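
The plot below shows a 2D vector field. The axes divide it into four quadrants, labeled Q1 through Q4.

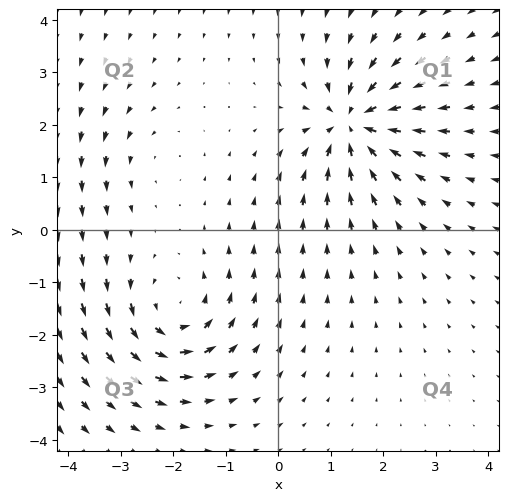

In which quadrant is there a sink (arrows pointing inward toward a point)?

Q1

The sink sits at approximately (1.4, 2.0), which lies in quadrant Q1. The divergence there is about -7, negative as expected for a sink.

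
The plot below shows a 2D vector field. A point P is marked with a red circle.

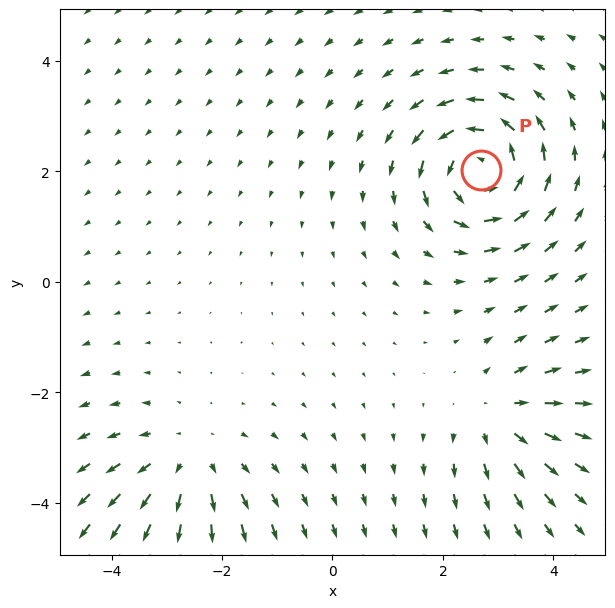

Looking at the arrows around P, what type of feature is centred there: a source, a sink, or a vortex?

At P (2.7, 2.0) the arrows circulate counterclockwise. Divergence ≈0, curl about +5 — near-zero divergence with nonzero curl is a vortex.

vortex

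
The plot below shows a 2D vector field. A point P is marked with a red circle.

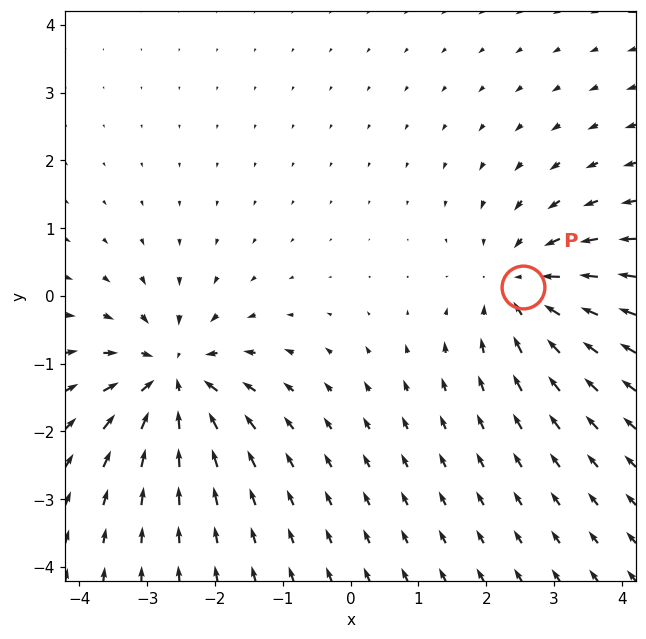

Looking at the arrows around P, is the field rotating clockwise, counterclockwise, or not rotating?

Near P at (2.6, 0.1) the arrows show no circulation. The curl there is ≈0.

not rotating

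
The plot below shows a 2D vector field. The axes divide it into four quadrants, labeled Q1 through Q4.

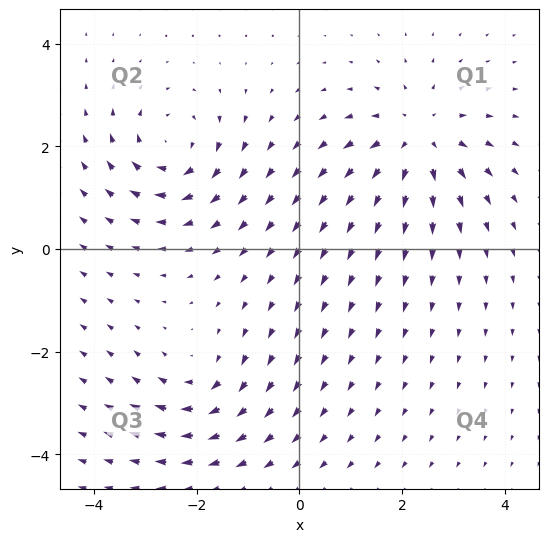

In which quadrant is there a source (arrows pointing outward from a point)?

Q1

The source sits at approximately (2.3, 2.2), which lies in quadrant Q1. The divergence there is about +4, positive as expected for a source.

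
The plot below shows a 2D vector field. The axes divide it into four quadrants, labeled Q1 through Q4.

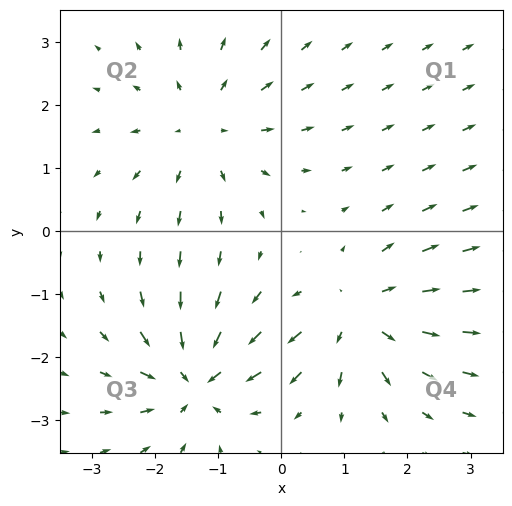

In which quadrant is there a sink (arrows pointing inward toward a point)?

Q3

The sink sits at approximately (-1.4, -2.4), which lies in quadrant Q3. The divergence there is about -7, negative as expected for a sink.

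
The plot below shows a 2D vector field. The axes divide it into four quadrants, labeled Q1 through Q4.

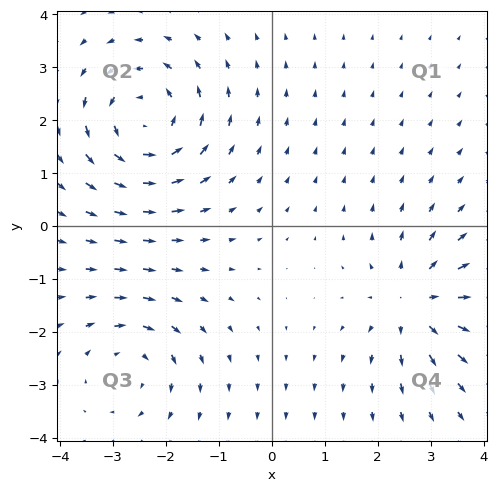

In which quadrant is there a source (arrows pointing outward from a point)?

The source sits at approximately (2.7, -1.5), which lies in quadrant Q4. The divergence there is about +4, positive as expected for a source.

Q4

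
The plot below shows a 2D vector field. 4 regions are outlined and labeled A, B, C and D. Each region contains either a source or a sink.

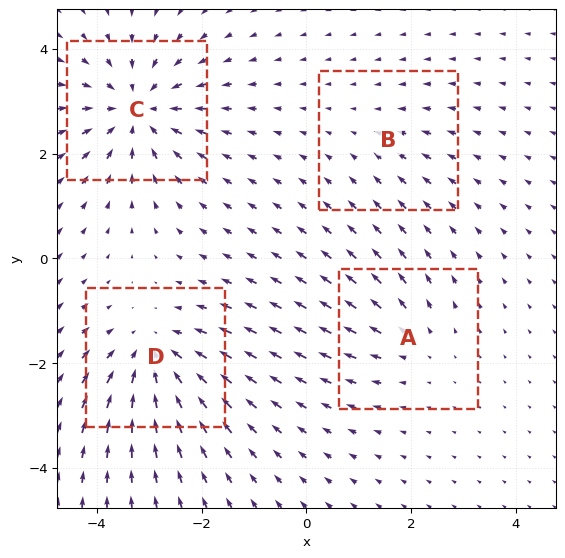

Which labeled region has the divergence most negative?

C

Divergence at each region's feature centre — A: about +3, B: about -2, C: about -6, D: about -5. Region C is most negative.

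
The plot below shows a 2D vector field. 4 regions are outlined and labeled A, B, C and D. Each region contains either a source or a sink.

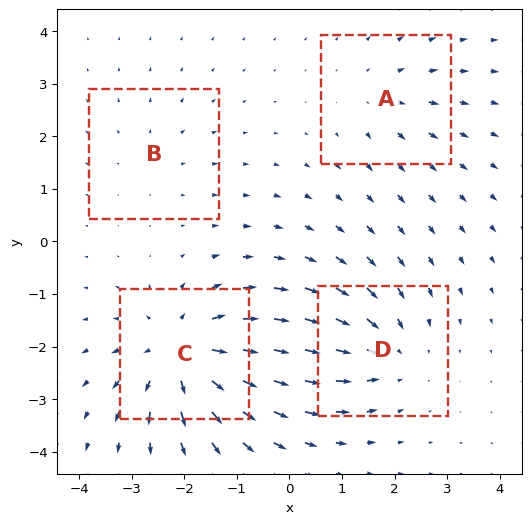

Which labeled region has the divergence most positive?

Divergence at each region's feature centre — A: about +3, B: about +2, C: about +7, D: about -4. Region C is most positive.

C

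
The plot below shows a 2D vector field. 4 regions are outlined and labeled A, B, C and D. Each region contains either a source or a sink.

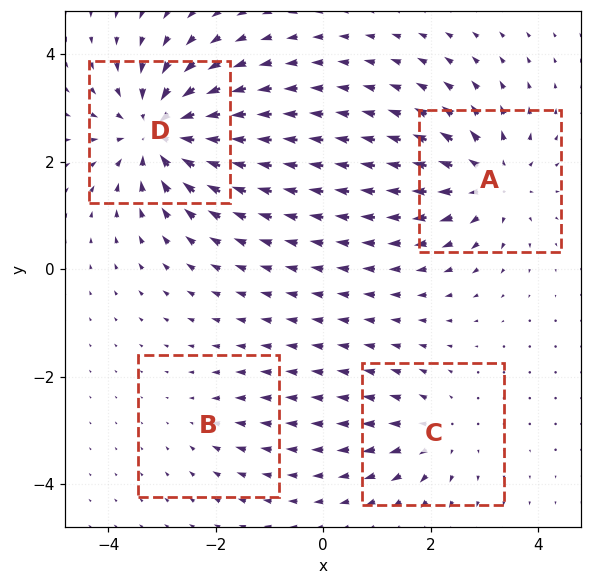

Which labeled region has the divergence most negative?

Divergence at each region's feature centre — A: about +5, B: about -2, C: about +4, D: about -7. Region D is most negative.

D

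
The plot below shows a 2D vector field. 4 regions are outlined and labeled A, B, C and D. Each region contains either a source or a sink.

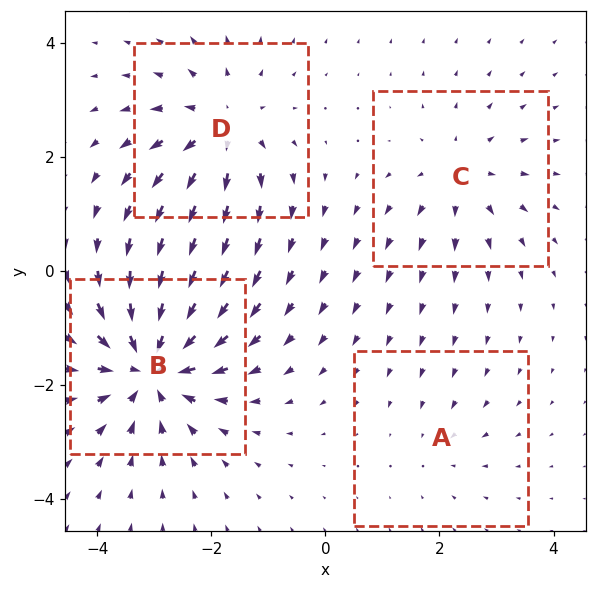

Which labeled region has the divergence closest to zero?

Divergence at each region's feature centre — A: about -2, B: about -8, C: about +4, D: about +5. Region A is closest to zero.

A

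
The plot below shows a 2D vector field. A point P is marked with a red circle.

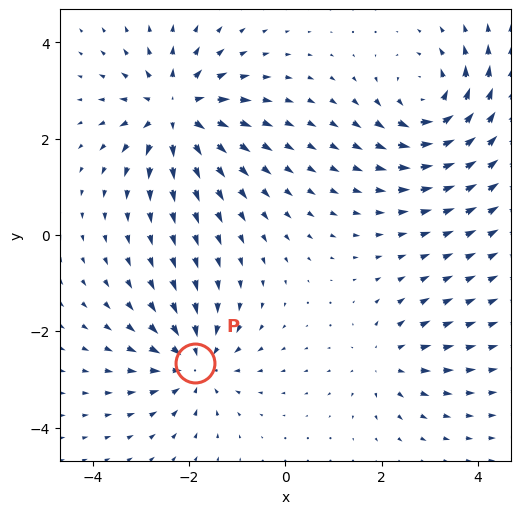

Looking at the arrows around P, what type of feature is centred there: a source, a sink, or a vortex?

sink

At P (-1.9, -2.7) the arrows converge inward. Divergence about -4, curl ≈0 — negative divergence with near-zero curl is a sink.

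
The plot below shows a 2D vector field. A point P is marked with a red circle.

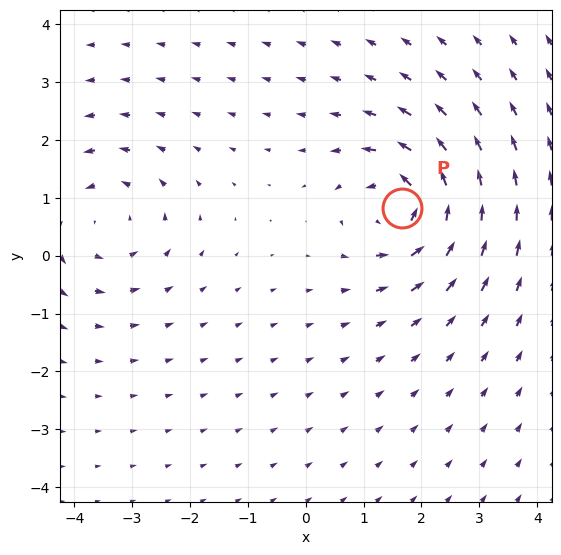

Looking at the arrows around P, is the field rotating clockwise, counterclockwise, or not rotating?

Near P at (1.7, 0.8) the arrows circulate counterclockwise. The curl (z-component) there is about +4; positive curl means counterclockwise rotation.

counterclockwise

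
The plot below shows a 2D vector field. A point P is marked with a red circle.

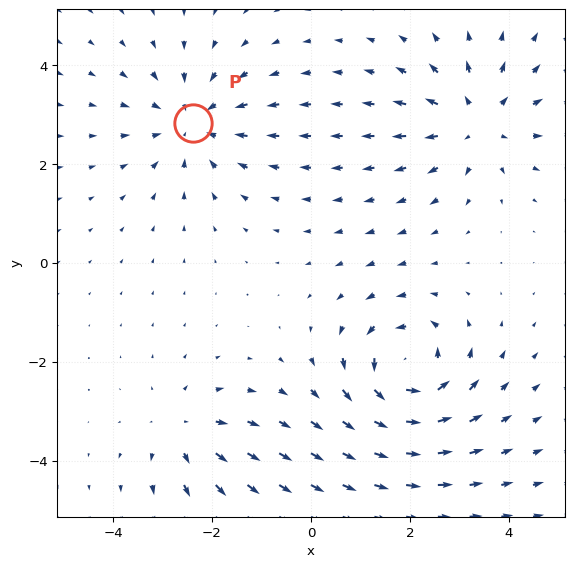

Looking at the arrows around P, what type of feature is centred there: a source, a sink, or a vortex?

At P (-2.4, 2.8) the arrows converge inward. Divergence about -4, curl ≈0 — negative divergence with near-zero curl is a sink.

sink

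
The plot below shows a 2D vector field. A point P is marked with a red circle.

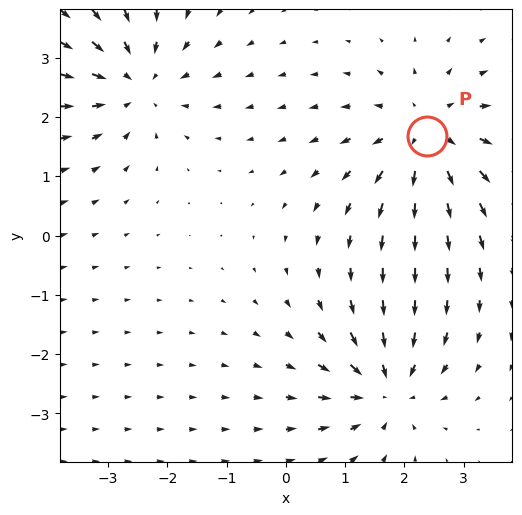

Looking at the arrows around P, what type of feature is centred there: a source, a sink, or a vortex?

source

At P (2.4, 1.7) the arrows spread outward. Divergence about +4, curl ≈0 — positive divergence with near-zero curl is a source.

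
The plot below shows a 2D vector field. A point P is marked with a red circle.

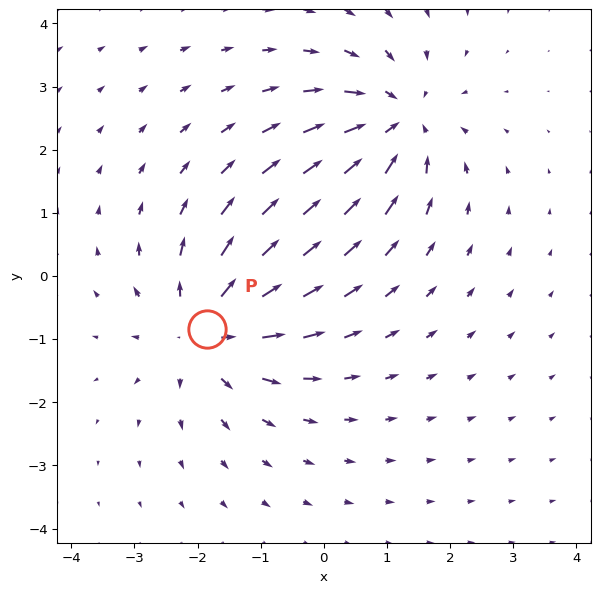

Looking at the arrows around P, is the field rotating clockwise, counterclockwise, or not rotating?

not rotating

Near P at (-1.8, -0.8) the arrows show no circulation. The curl there is ≈0.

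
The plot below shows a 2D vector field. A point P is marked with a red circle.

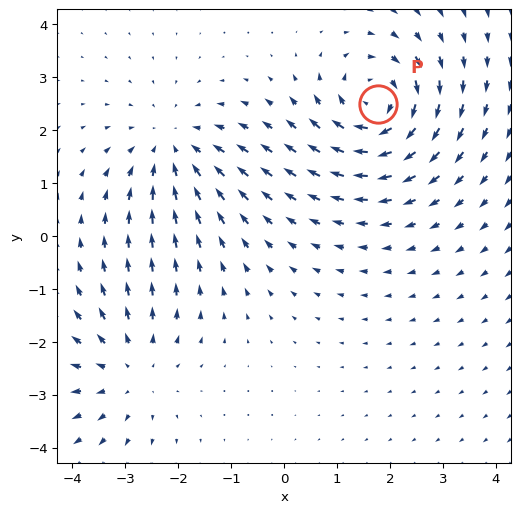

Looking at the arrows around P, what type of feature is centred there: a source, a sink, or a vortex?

At P (1.8, 2.5) the arrows circulate clockwise. Divergence ≈0, curl about -5 — near-zero divergence with nonzero curl is a vortex.

vortex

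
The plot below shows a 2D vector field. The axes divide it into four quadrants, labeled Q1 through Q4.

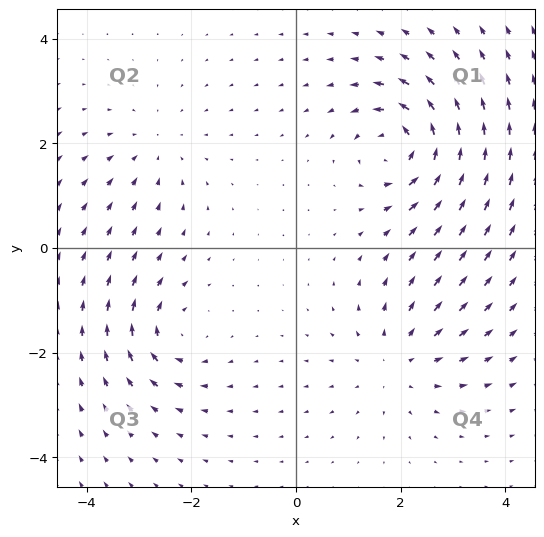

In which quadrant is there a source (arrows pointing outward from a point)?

Q4

The source sits at approximately (1.9, -2.2), which lies in quadrant Q4. The divergence there is about +3, positive as expected for a source.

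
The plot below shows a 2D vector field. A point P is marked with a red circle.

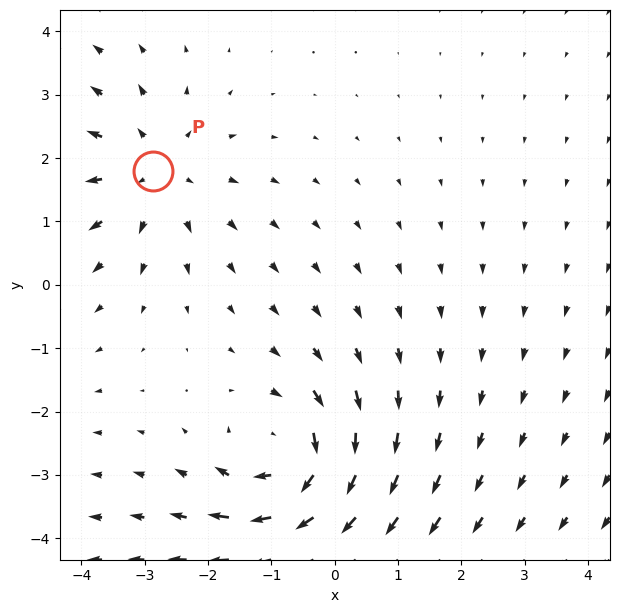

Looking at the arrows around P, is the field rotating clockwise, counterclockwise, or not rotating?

not rotating

Near P at (-2.9, 1.8) the arrows show no circulation. The curl there is ≈0.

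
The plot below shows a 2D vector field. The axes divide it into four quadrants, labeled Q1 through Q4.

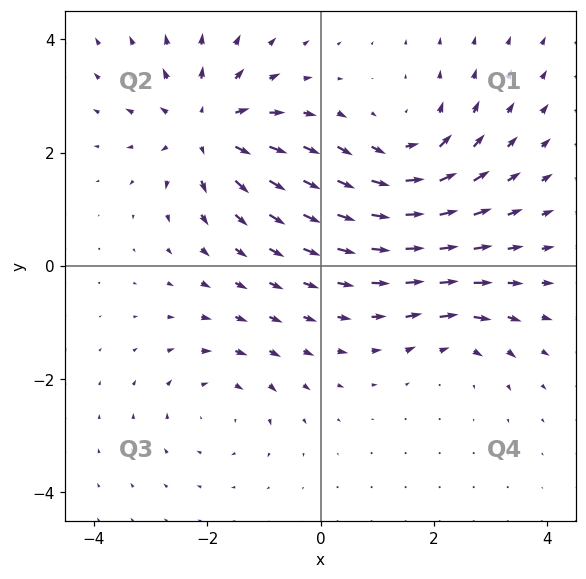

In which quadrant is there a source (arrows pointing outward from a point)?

Q2

The source sits at approximately (-2.0, 2.4), which lies in quadrant Q2. The divergence there is about +5, positive as expected for a source.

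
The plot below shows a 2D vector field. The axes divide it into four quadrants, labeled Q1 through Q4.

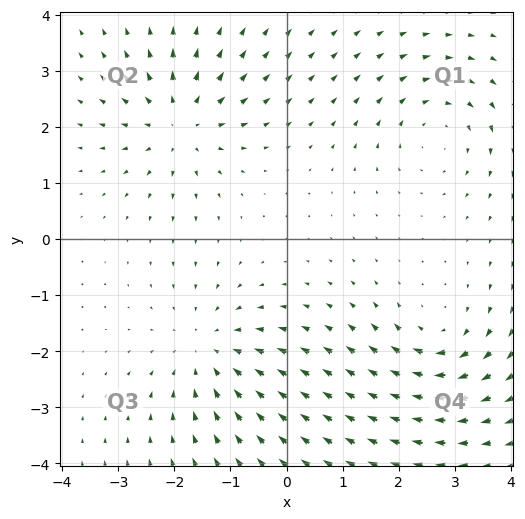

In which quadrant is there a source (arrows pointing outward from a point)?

Q2

The source sits at approximately (-1.9, 2.1), which lies in quadrant Q2. The divergence there is about +5, positive as expected for a source.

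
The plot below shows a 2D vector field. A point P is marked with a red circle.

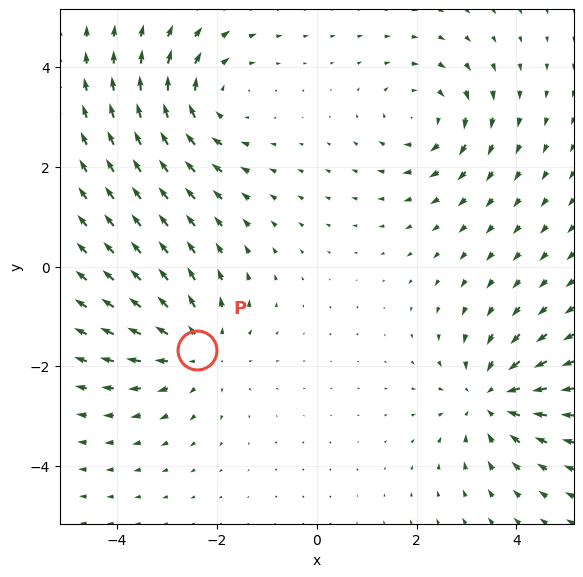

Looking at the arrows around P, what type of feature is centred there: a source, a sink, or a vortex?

At P (-2.4, -1.7) the arrows spread outward. Divergence about +4, curl ≈0 — positive divergence with near-zero curl is a source.

source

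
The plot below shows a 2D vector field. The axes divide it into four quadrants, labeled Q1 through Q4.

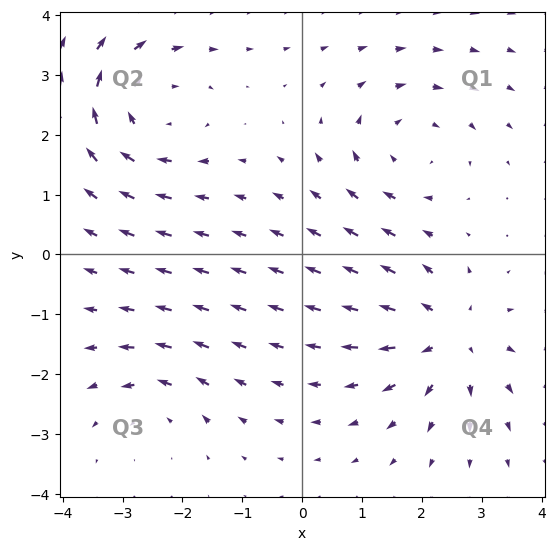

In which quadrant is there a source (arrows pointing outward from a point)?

Q4

The source sits at approximately (2.5, -1.4), which lies in quadrant Q4. The divergence there is about +5, positive as expected for a source.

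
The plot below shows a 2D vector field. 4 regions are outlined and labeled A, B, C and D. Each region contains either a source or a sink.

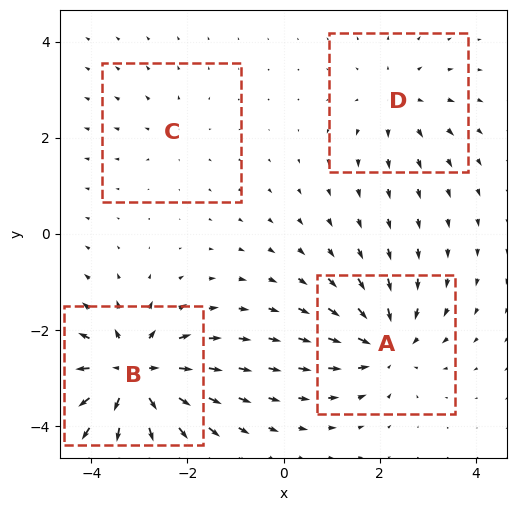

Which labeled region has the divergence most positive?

Divergence at each region's feature centre — A: about -5, B: about +8, C: about +2, D: about +3. Region B is most positive.

B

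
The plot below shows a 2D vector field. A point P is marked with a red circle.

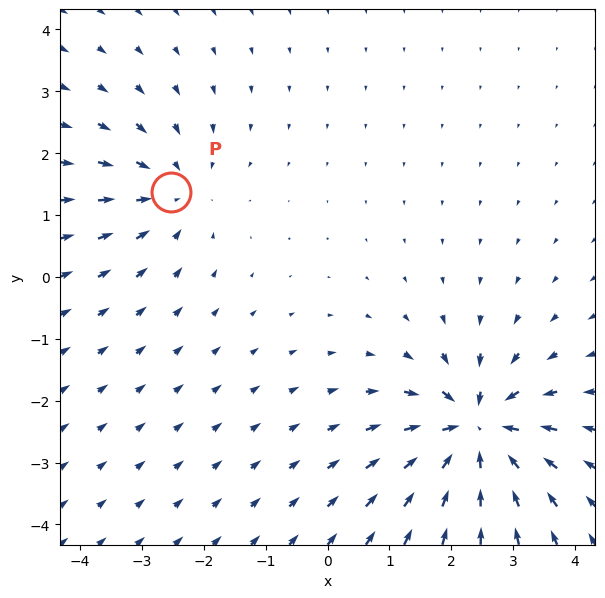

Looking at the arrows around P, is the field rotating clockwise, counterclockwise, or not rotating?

not rotating

Near P at (-2.5, 1.4) the arrows show no circulation. The curl there is ≈0.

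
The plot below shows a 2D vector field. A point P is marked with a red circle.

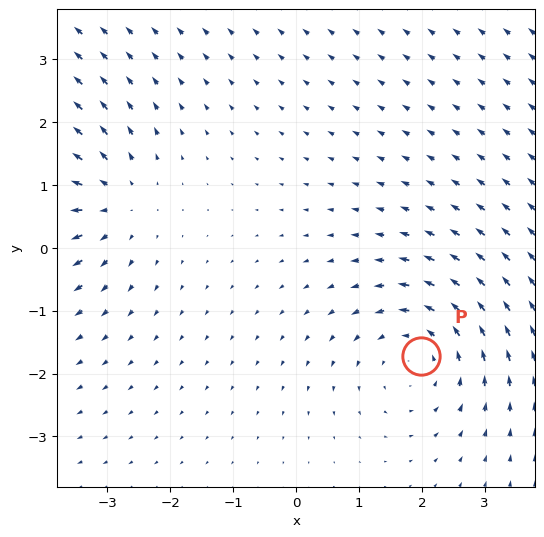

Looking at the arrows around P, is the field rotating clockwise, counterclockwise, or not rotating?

counterclockwise

Near P at (2.0, -1.7) the arrows circulate counterclockwise. The curl (z-component) there is about +3; positive curl means counterclockwise rotation.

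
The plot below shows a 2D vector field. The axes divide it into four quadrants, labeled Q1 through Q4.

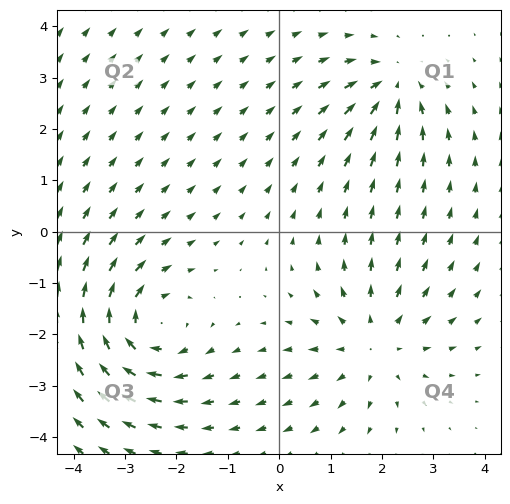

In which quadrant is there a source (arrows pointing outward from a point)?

Q4

The source sits at approximately (1.8, -2.2), which lies in quadrant Q4. The divergence there is about +3, positive as expected for a source.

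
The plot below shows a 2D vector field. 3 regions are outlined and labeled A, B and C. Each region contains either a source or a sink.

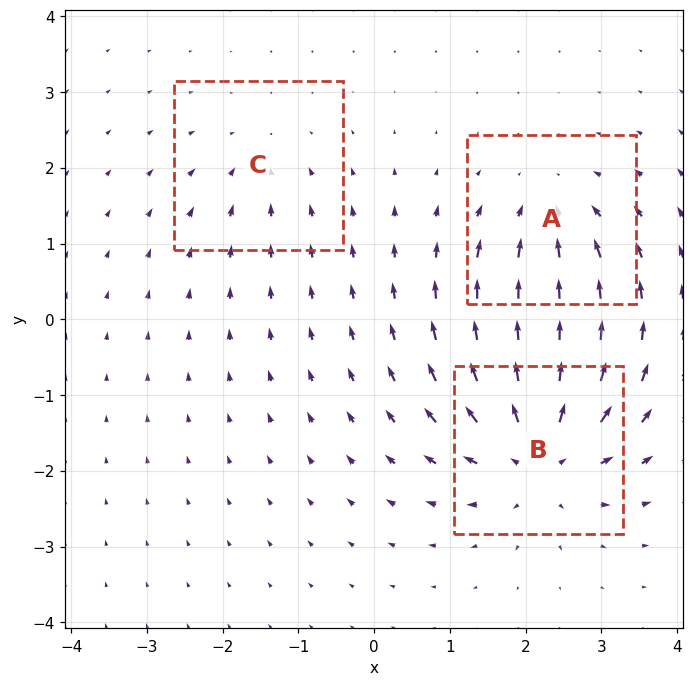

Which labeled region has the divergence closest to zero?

Divergence at each region's feature centre — A: about -4, B: about +6, C: about -2. Region C is closest to zero.

C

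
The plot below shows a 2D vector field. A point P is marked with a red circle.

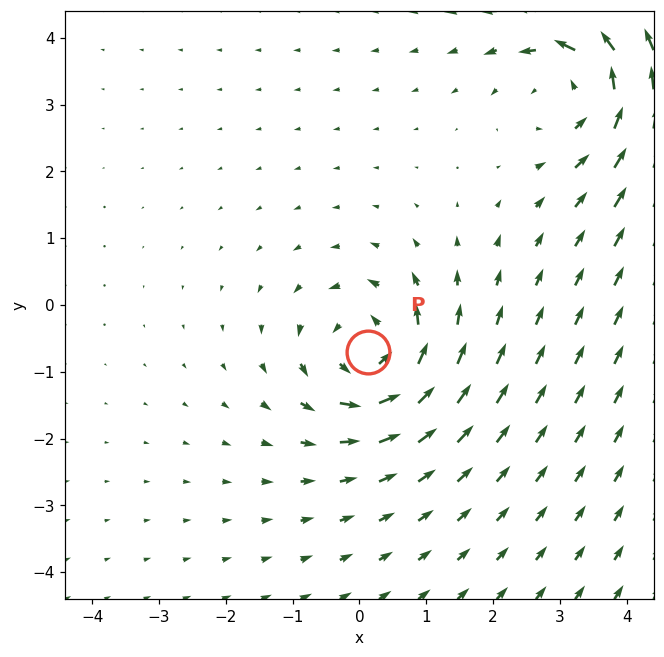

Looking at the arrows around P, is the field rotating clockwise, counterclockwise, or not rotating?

counterclockwise

Near P at (0.1, -0.7) the arrows circulate counterclockwise. The curl (z-component) there is about +4; positive curl means counterclockwise rotation.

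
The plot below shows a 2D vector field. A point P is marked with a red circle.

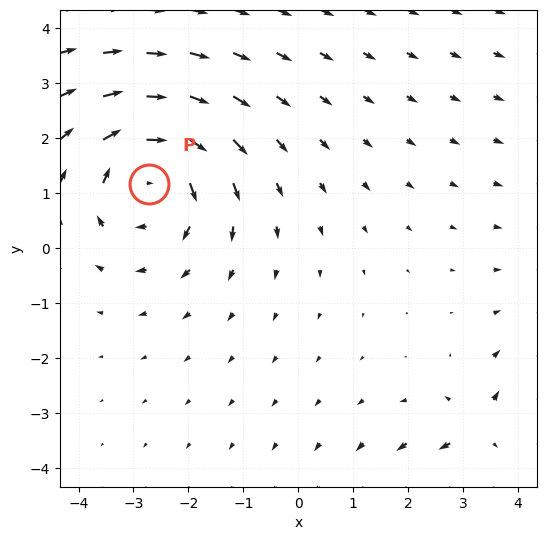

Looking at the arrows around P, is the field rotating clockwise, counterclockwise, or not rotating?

Near P at (-2.7, 1.2) the arrows circulate clockwise. The curl (z-component) there is about -4; negative curl means clockwise rotation.

clockwise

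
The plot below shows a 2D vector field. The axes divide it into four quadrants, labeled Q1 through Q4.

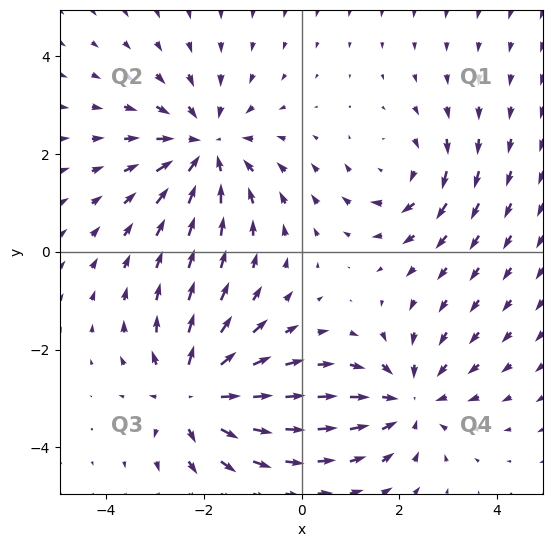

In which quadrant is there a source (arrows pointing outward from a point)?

Q3

The source sits at approximately (-2.2, -2.9), which lies in quadrant Q3. The divergence there is about +4, positive as expected for a source.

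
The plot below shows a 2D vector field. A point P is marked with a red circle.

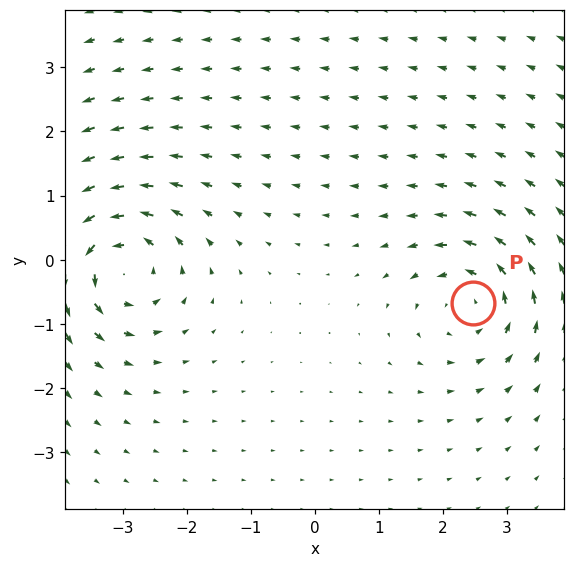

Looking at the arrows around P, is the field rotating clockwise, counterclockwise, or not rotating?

counterclockwise

Near P at (2.5, -0.7) the arrows circulate counterclockwise. The curl (z-component) there is about +4; positive curl means counterclockwise rotation.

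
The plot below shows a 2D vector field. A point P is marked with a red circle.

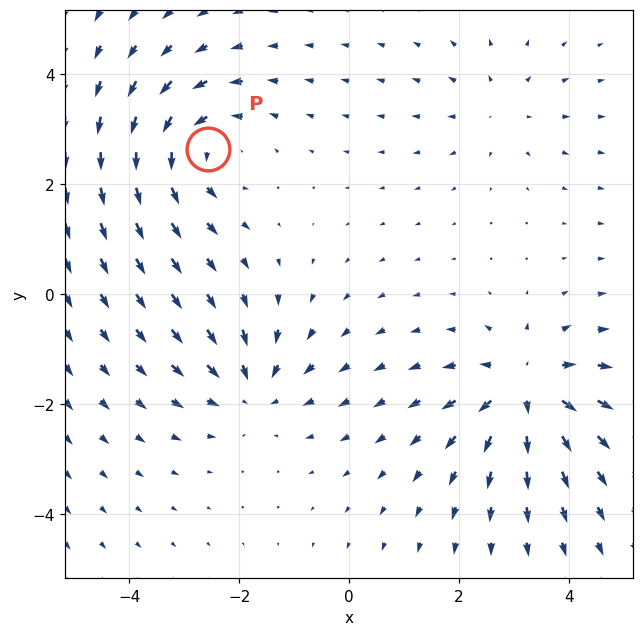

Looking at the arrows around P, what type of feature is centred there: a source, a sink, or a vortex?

vortex

At P (-2.6, 2.6) the arrows circulate counterclockwise. Divergence ≈0, curl about +4 — near-zero divergence with nonzero curl is a vortex.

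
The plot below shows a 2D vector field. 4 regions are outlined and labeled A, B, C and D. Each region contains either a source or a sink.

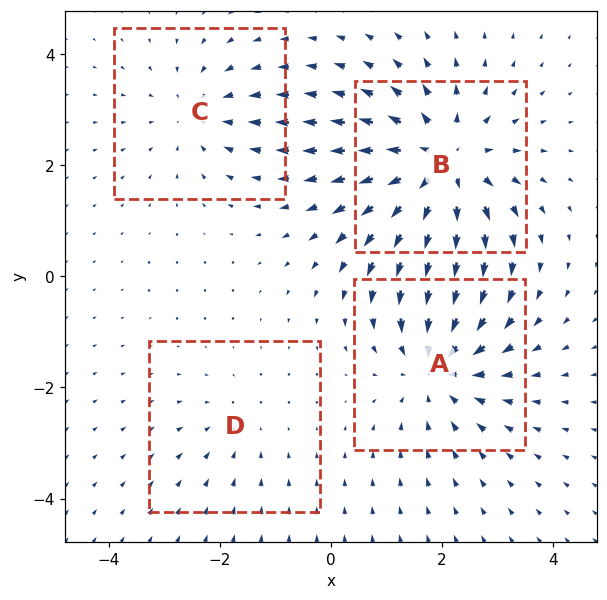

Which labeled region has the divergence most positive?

Divergence at each region's feature centre — A: about -4, B: about +6, C: about -3, D: about -2. Region B is most positive.

B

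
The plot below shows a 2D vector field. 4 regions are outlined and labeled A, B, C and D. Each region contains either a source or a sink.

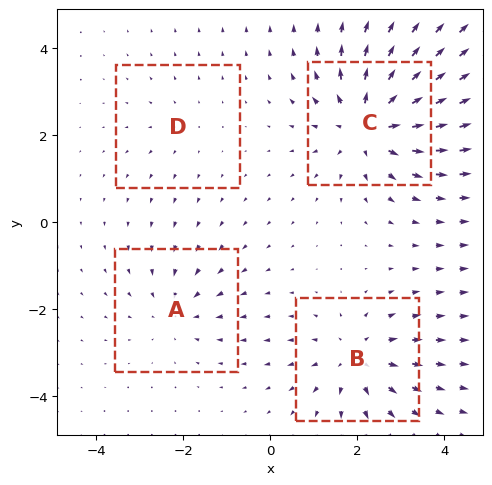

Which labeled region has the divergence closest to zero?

D

Divergence at each region's feature centre — A: about -3, B: about +5, C: about +7, D: about +2. Region D is closest to zero.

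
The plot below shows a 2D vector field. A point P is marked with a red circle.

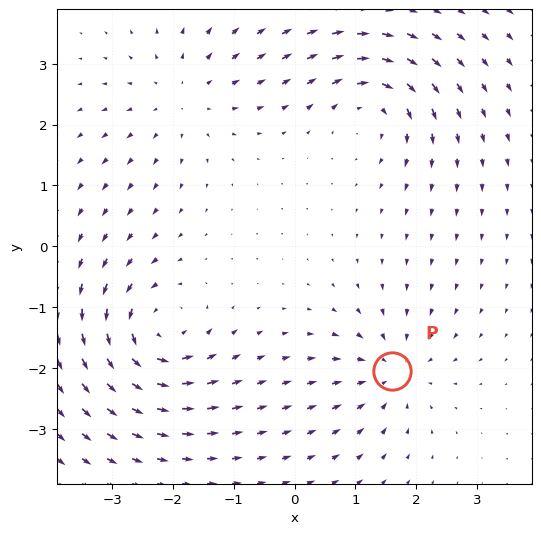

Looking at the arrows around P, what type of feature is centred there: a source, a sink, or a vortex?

sink

At P (1.6, -2.1) the arrows converge inward. Divergence about -5, curl ≈0 — negative divergence with near-zero curl is a sink.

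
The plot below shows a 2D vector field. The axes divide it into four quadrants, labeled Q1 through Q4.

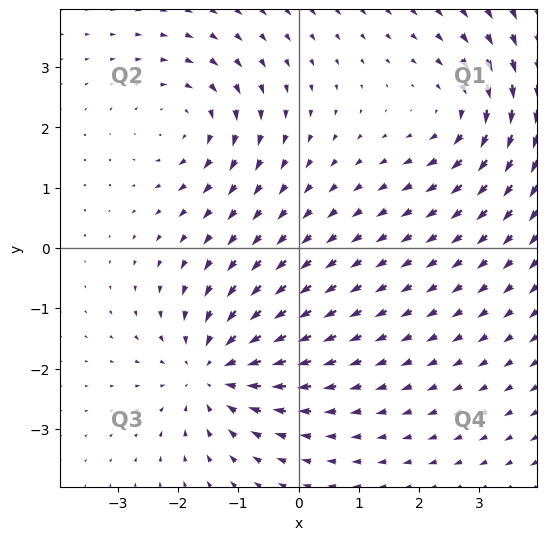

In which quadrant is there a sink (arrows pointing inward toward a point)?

The sink sits at approximately (-1.4, -2.0), which lies in quadrant Q3. The divergence there is about -5, negative as expected for a sink.

Q3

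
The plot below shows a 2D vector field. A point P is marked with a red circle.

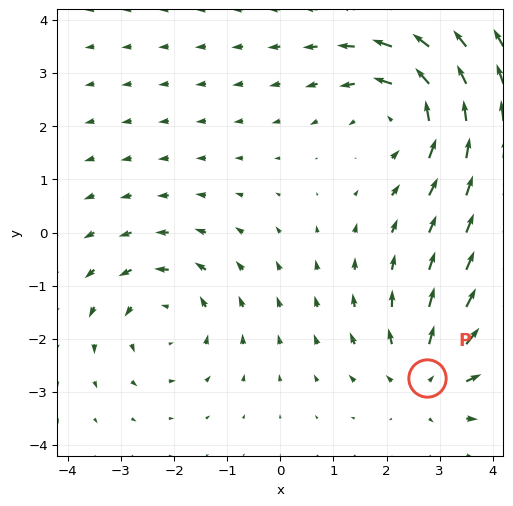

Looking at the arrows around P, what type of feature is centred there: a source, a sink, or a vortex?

source

At P (2.8, -2.7) the arrows spread outward. Divergence about +3, curl ≈0 — positive divergence with near-zero curl is a source.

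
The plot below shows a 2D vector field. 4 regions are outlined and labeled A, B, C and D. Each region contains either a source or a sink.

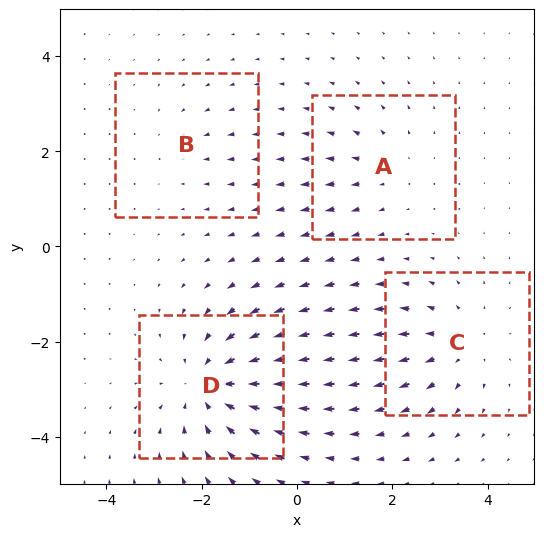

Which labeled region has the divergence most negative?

D

Divergence at each region's feature centre — A: about +3, B: about -2, C: about +4, D: about -6. Region D is most negative.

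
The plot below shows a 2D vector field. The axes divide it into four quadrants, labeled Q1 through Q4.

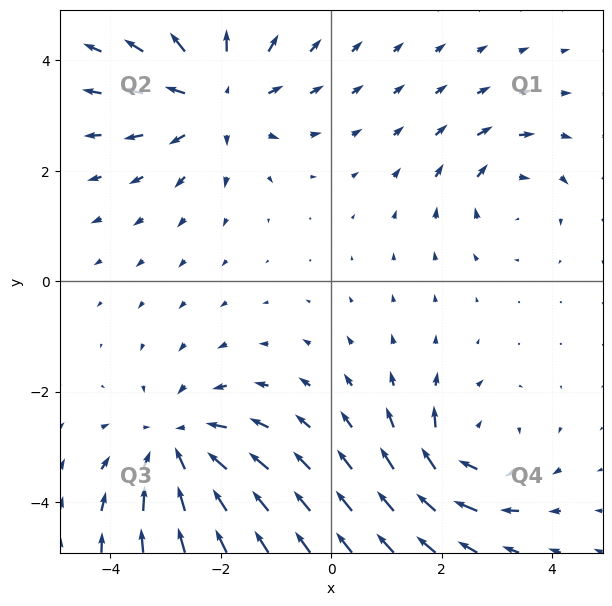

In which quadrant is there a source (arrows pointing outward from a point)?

Q2

The source sits at approximately (-2.1, 3.3), which lies in quadrant Q2. The divergence there is about +4, positive as expected for a source.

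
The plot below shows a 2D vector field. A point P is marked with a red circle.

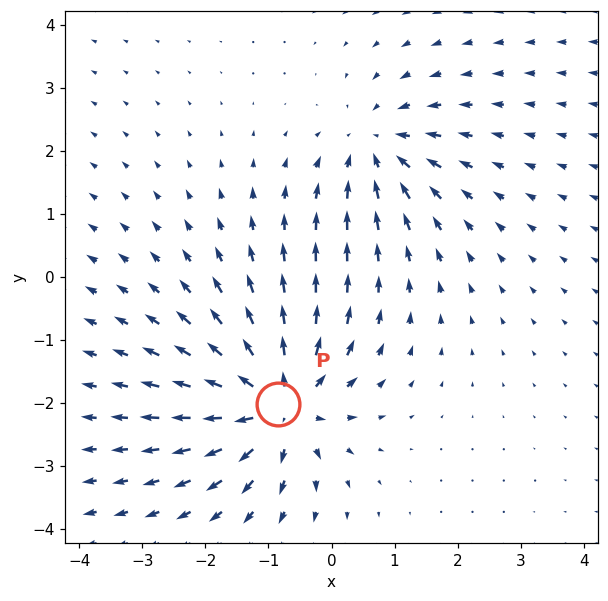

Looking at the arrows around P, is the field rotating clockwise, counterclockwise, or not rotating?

Near P at (-0.9, -2.0) the arrows show no circulation. The curl there is ≈0.

not rotating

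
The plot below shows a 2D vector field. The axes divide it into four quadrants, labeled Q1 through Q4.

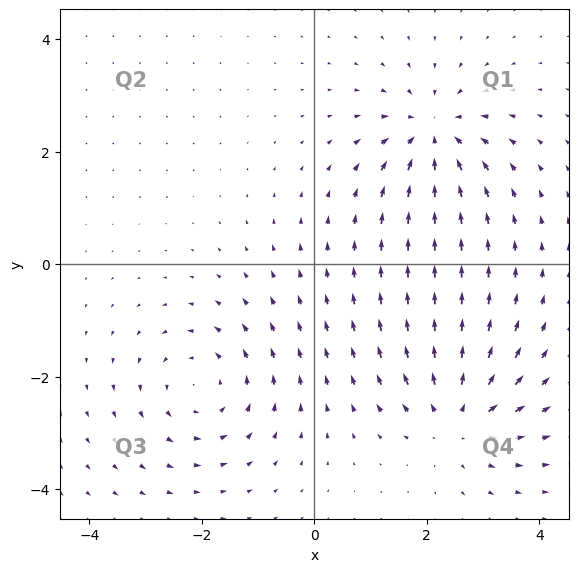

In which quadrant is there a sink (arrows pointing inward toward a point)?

The sink sits at approximately (2.1, 2.3), which lies in quadrant Q1. The divergence there is about -6, negative as expected for a sink.

Q1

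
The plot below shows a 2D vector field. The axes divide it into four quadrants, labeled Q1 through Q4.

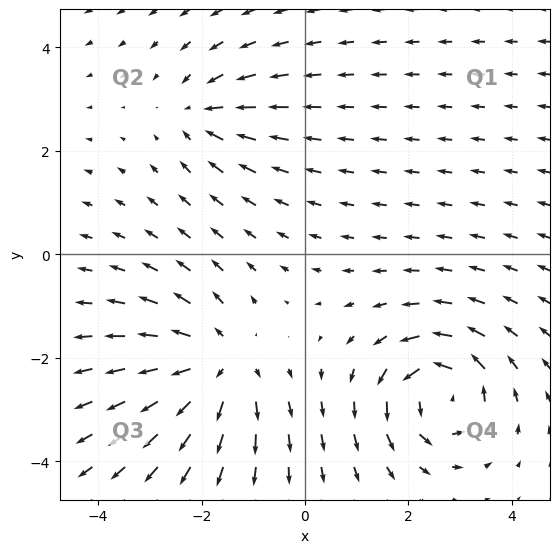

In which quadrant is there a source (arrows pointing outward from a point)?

Q3

The source sits at approximately (-1.7, -2.1), which lies in quadrant Q3. The divergence there is about +4, positive as expected for a source.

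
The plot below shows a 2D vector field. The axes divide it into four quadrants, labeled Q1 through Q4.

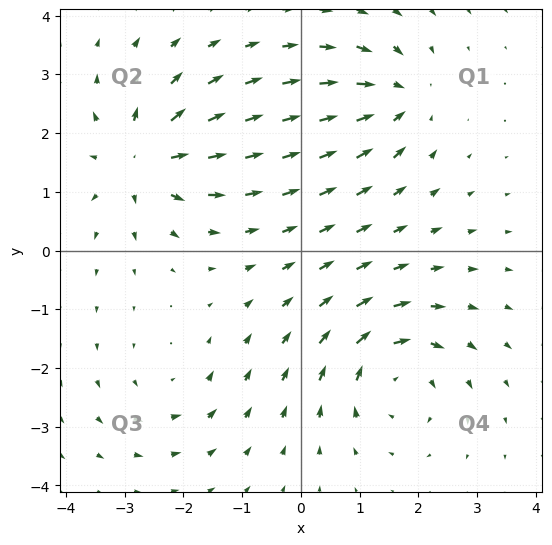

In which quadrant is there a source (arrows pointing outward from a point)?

The source sits at approximately (-2.7, 1.5), which lies in quadrant Q2. The divergence there is about +6, positive as expected for a source.

Q2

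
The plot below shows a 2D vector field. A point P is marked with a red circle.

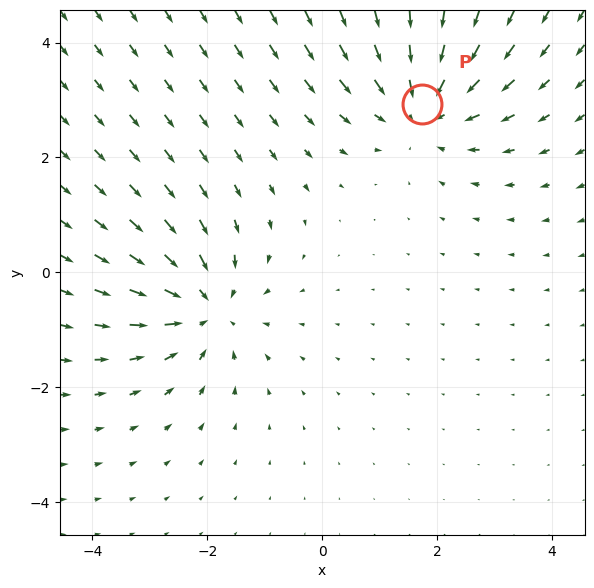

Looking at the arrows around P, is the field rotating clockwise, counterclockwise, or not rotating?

Near P at (1.7, 2.9) the arrows show no circulation. The curl there is ≈0.

not rotating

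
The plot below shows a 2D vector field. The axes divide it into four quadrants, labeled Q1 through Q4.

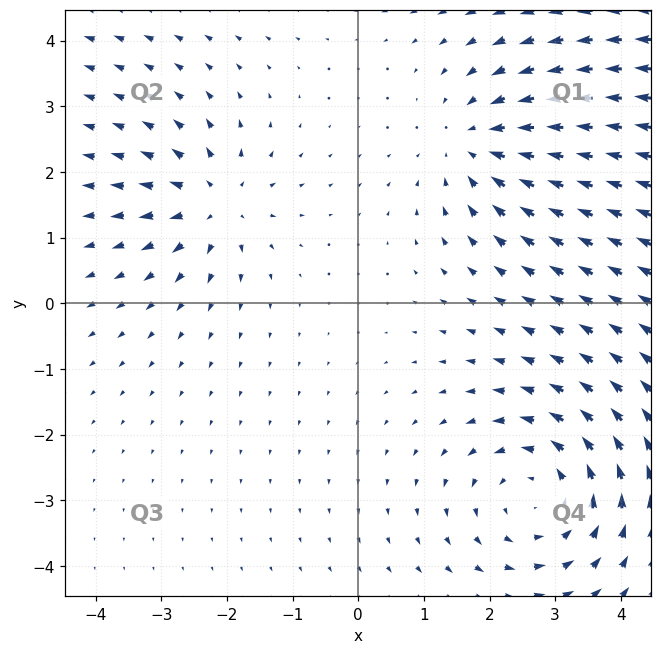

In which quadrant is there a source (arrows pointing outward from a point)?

The source sits at approximately (-2.2, 1.5), which lies in quadrant Q2. The divergence there is about +4, positive as expected for a source.

Q2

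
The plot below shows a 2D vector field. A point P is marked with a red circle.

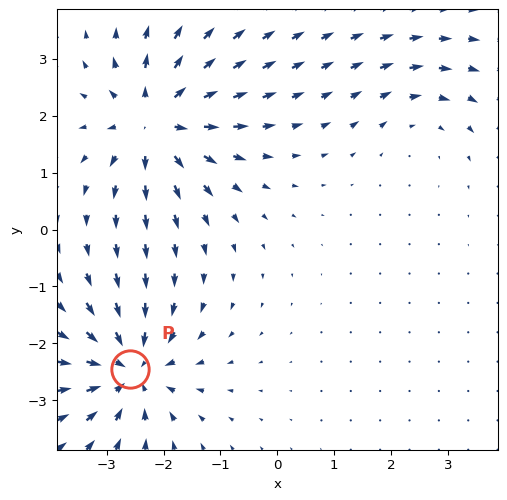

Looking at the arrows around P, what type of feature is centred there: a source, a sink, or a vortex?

At P (-2.6, -2.5) the arrows converge inward. Divergence about -6, curl ≈0 — negative divergence with near-zero curl is a sink.

sink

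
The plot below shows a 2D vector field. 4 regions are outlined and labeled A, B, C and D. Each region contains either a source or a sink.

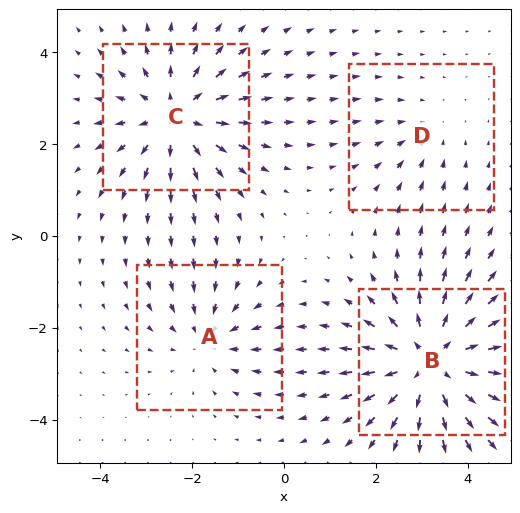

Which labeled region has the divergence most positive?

B

Divergence at each region's feature centre — A: about -3, B: about +6, C: about +5, D: about -2. Region B is most positive.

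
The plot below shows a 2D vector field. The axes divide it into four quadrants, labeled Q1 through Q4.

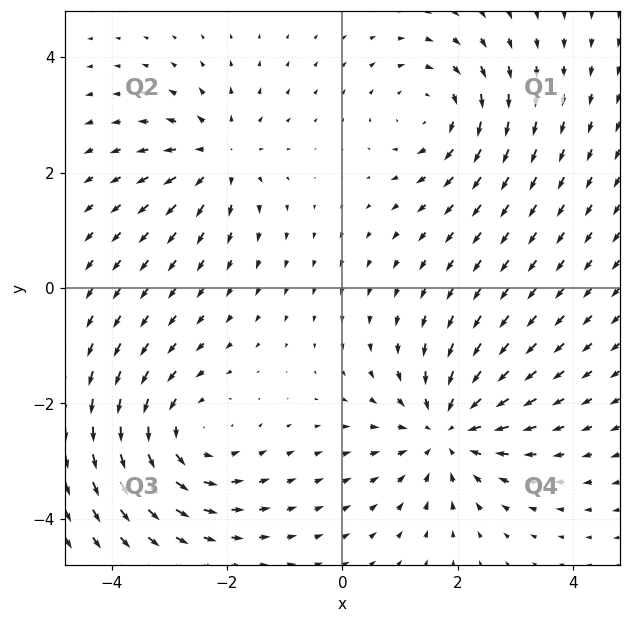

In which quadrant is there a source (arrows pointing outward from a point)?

The source sits at approximately (-2.1, 2.3), which lies in quadrant Q2. The divergence there is about +4, positive as expected for a source.

Q2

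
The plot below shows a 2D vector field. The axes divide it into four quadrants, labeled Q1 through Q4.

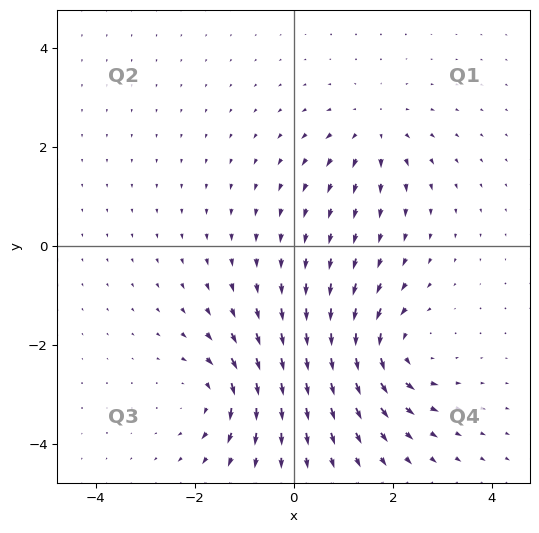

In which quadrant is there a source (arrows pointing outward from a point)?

Q1

The source sits at approximately (1.6, 2.3), which lies in quadrant Q1. The divergence there is about +4, positive as expected for a source.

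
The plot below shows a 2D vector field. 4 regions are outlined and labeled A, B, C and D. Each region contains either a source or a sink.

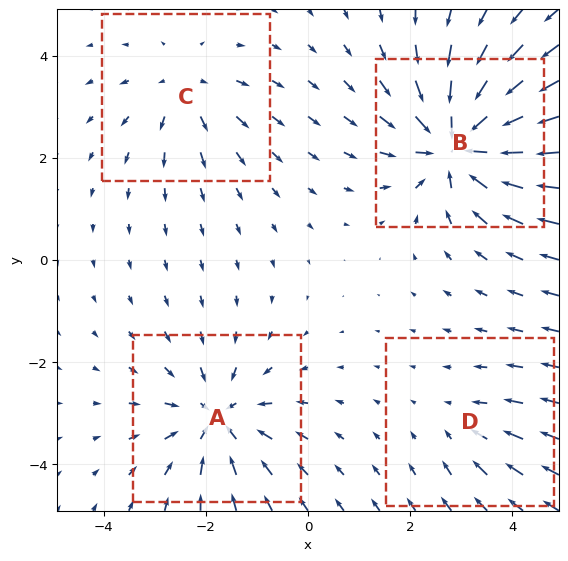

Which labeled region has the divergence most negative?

Divergence at each region's feature centre — A: about -5, B: about -7, C: about +3, D: about -2. Region B is most negative.

B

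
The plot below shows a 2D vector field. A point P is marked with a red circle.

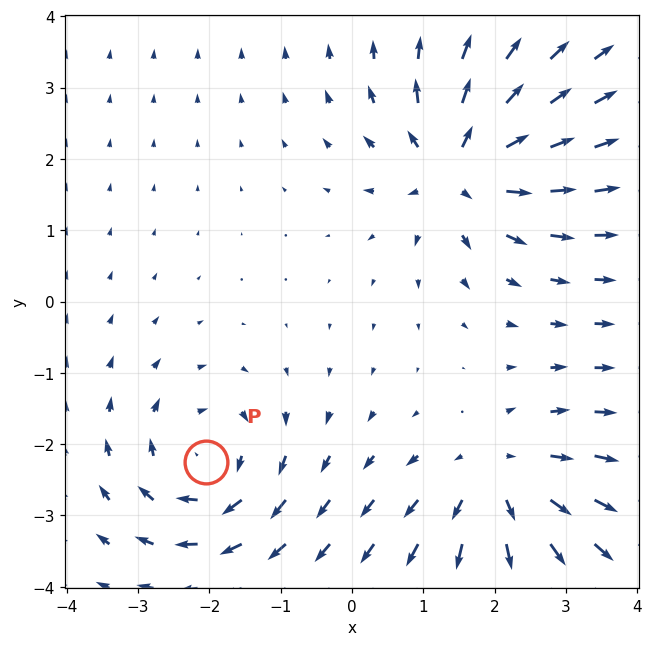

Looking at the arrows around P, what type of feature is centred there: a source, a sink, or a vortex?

At P (-2.0, -2.3) the arrows circulate clockwise. Divergence ≈0, curl about -4 — near-zero divergence with nonzero curl is a vortex.

vortex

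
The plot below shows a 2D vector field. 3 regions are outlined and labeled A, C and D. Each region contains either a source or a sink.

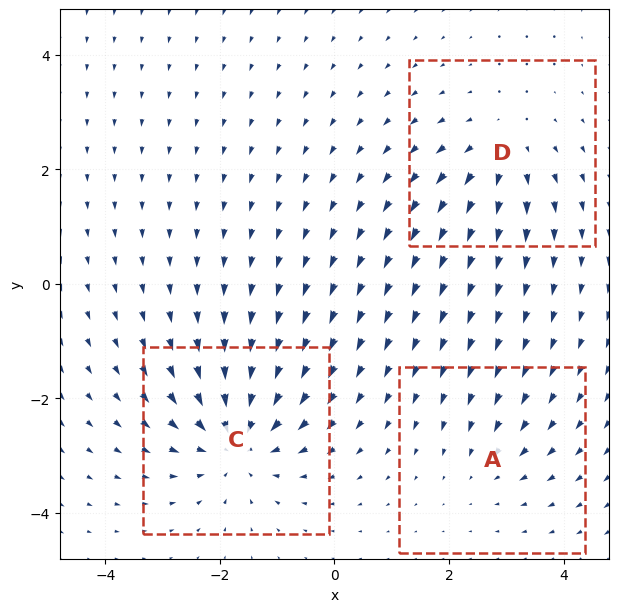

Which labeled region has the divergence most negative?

Divergence at each region's feature centre — A: about -2, C: about -5, D: about +3. Region C is most negative.

C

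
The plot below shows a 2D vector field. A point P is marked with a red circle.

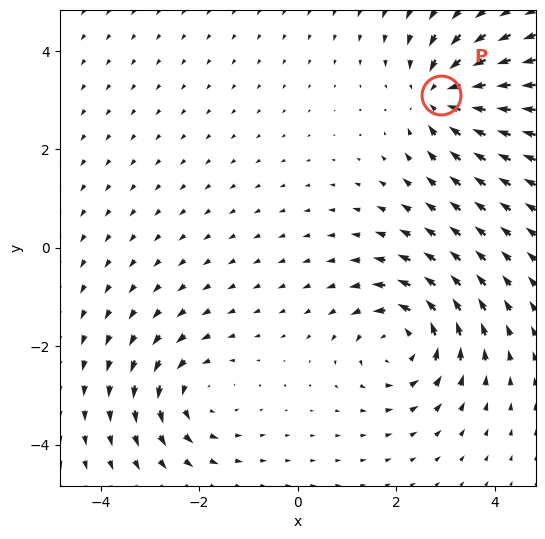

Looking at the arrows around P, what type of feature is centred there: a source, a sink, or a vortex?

At P (2.9, 3.1) the arrows converge inward. Divergence about -5, curl ≈0 — negative divergence with near-zero curl is a sink.

sink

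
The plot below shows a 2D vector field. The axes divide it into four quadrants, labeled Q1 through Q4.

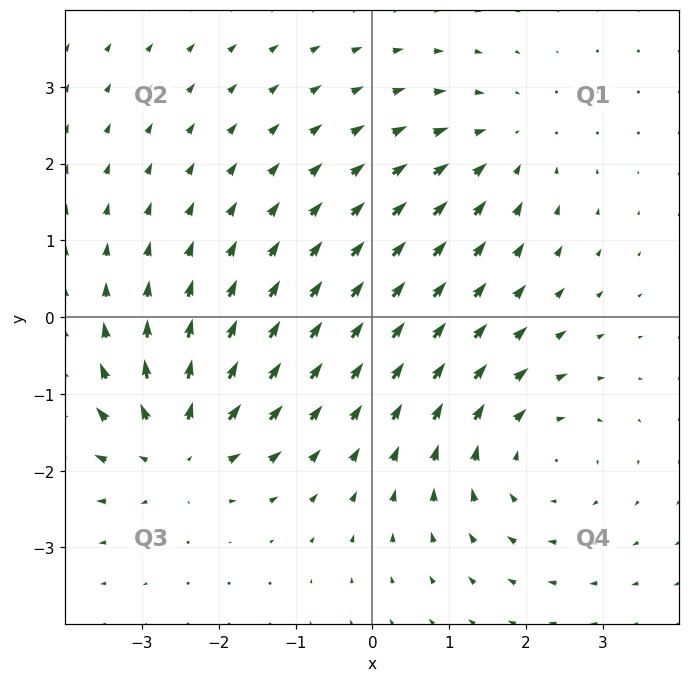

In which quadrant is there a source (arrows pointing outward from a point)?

Q3

The source sits at approximately (-2.5, -1.7), which lies in quadrant Q3. The divergence there is about +6, positive as expected for a source.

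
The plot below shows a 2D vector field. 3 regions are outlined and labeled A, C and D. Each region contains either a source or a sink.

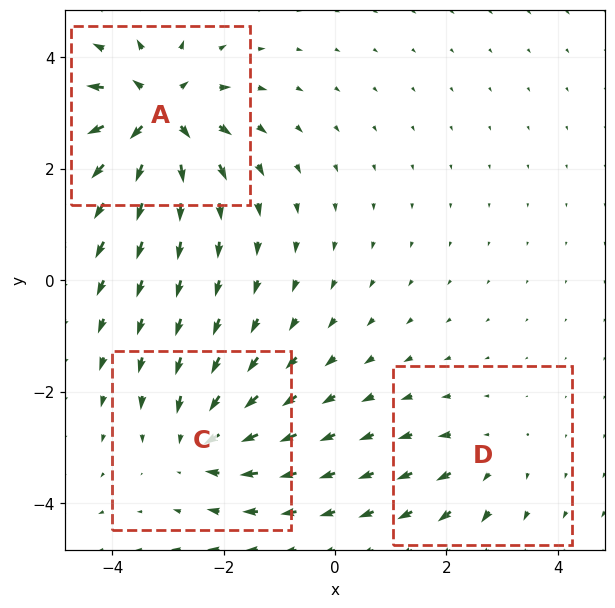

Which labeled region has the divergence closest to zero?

D

Divergence at each region's feature centre — A: about +6, C: about -4, D: about +2. Region D is closest to zero.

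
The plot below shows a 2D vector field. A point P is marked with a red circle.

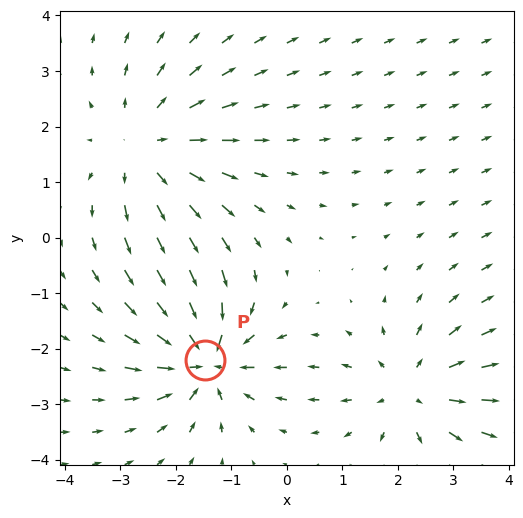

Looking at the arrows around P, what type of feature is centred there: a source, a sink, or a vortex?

sink

At P (-1.5, -2.2) the arrows converge inward. Divergence about -6, curl ≈0 — negative divergence with near-zero curl is a sink.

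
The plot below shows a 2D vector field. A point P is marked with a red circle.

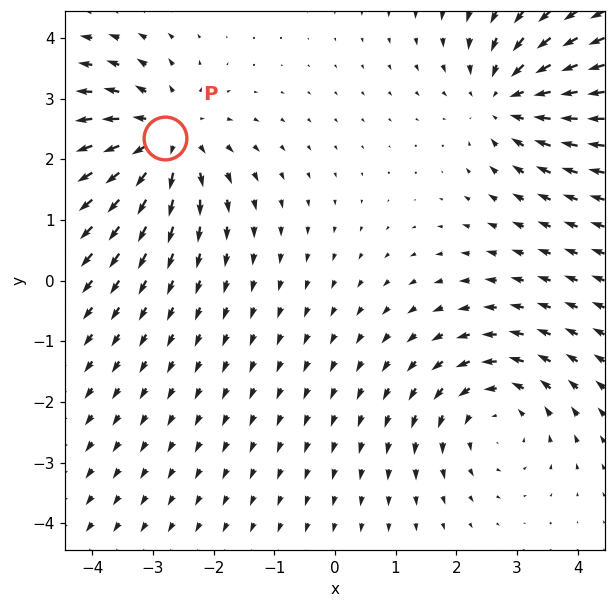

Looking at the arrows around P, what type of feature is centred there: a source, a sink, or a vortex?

source

At P (-2.8, 2.3) the arrows spread outward. Divergence about +4, curl ≈0 — positive divergence with near-zero curl is a source.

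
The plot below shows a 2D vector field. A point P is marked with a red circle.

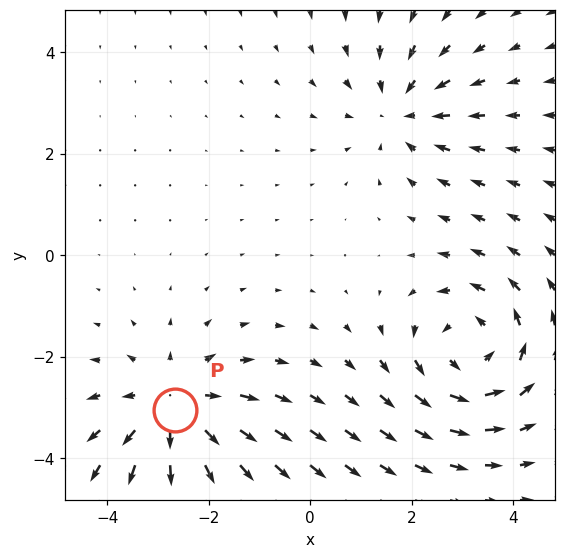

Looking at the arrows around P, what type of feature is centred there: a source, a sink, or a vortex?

At P (-2.7, -3.1) the arrows spread outward. Divergence about +4, curl ≈0 — positive divergence with near-zero curl is a source.

source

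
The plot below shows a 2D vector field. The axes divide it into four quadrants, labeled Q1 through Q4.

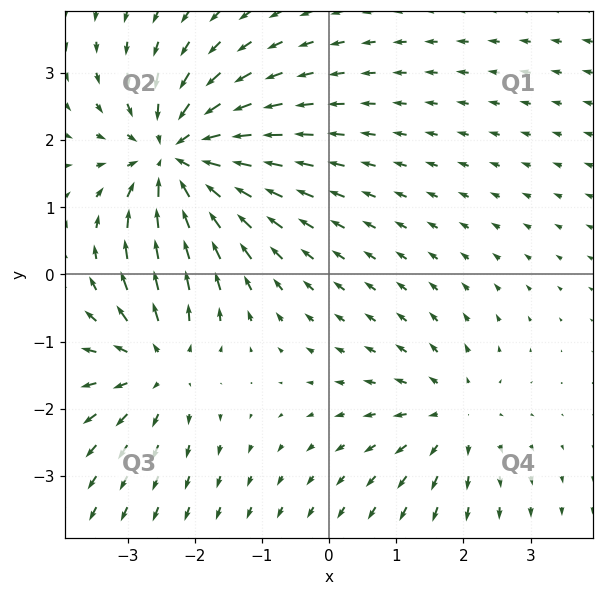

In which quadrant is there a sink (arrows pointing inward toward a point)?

The sink sits at approximately (-2.3, 1.7), which lies in quadrant Q2. The divergence there is about -5, negative as expected for a sink.

Q2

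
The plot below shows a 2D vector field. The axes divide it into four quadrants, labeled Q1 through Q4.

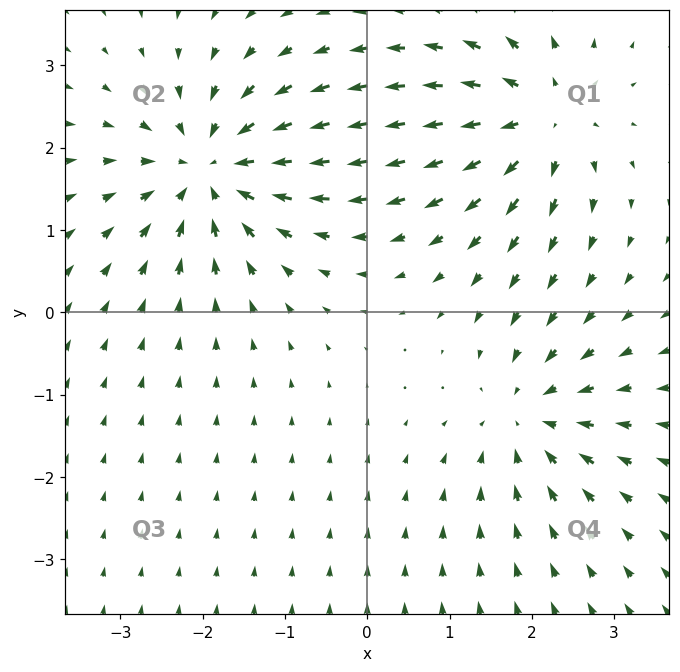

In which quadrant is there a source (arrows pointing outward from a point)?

Q1

The source sits at approximately (2.1, 2.4), which lies in quadrant Q1. The divergence there is about +5, positive as expected for a source.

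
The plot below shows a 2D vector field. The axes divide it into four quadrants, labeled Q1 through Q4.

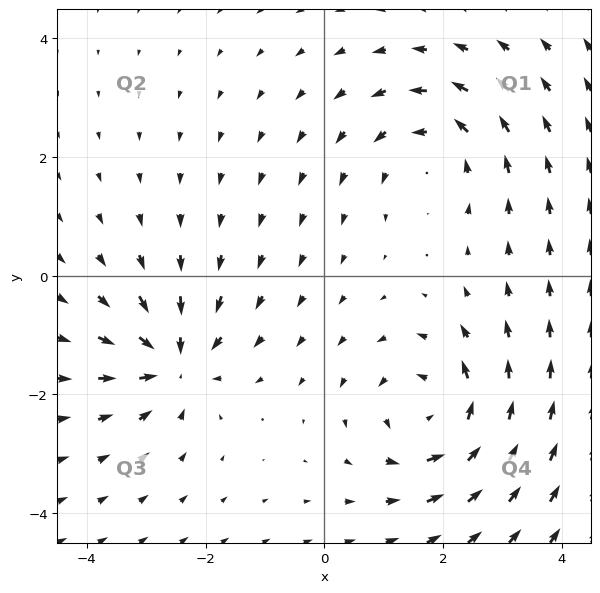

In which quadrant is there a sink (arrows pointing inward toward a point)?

The sink sits at approximately (-2.5, -1.4), which lies in quadrant Q3. The divergence there is about -5, negative as expected for a sink.

Q3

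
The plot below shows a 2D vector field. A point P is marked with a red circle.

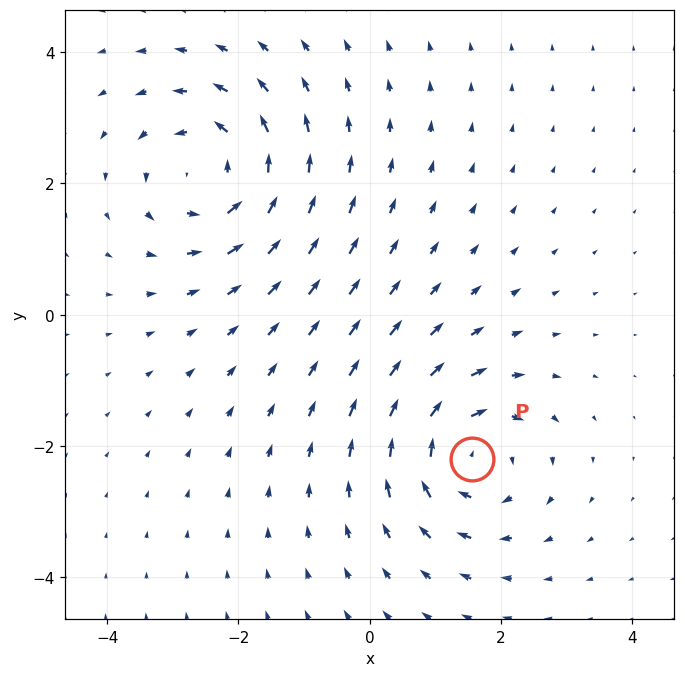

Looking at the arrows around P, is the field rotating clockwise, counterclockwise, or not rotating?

clockwise

Near P at (1.6, -2.2) the arrows circulate clockwise. The curl (z-component) there is about -4; negative curl means clockwise rotation.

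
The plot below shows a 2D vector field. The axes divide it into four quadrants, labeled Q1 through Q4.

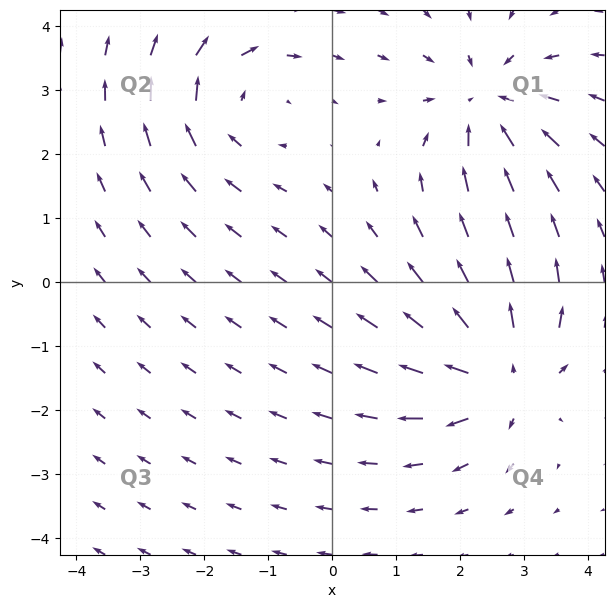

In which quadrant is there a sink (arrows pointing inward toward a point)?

The sink sits at approximately (2.4, 2.8), which lies in quadrant Q1. The divergence there is about -4, negative as expected for a sink.

Q1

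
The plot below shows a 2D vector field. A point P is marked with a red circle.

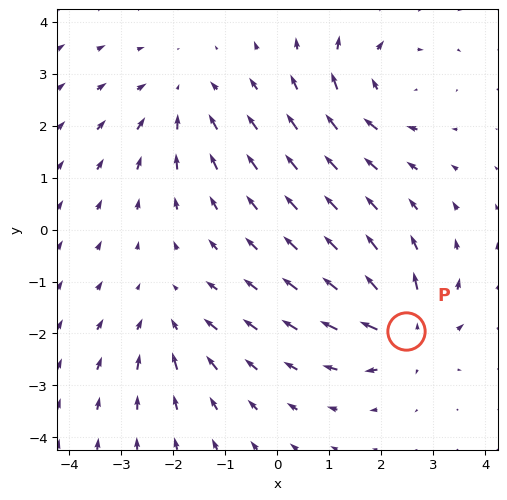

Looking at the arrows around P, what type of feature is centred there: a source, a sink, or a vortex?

source

At P (2.5, -2.0) the arrows spread outward. Divergence about +5, curl ≈0 — positive divergence with near-zero curl is a source.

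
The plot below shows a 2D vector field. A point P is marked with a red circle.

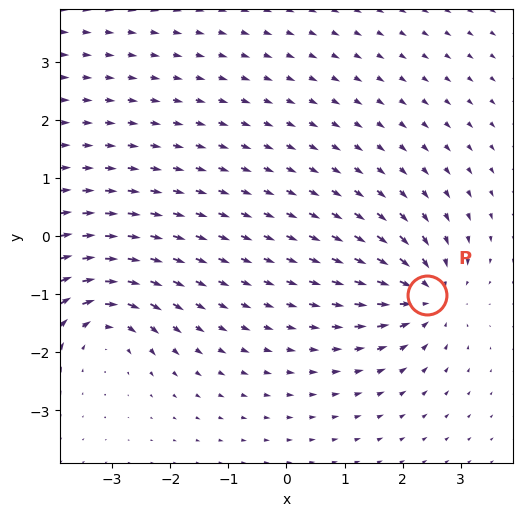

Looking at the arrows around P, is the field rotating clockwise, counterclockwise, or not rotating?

not rotating

Near P at (2.4, -1.0) the arrows show no circulation. The curl there is ≈0.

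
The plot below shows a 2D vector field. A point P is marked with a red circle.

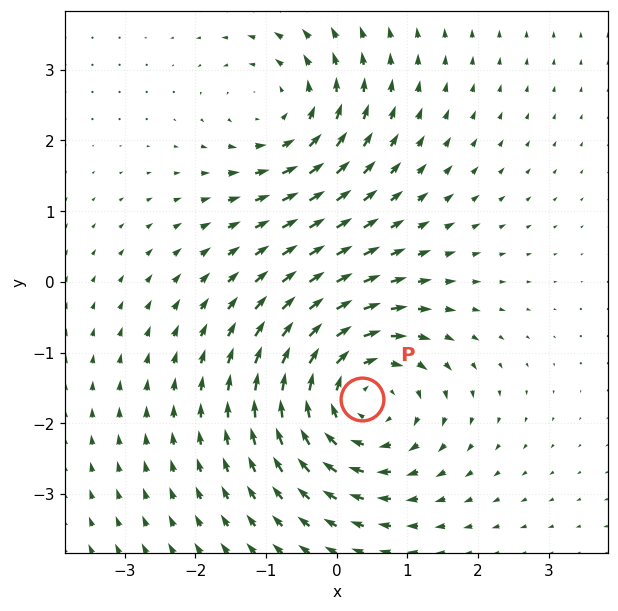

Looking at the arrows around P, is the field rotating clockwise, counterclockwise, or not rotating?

clockwise

Near P at (0.4, -1.7) the arrows circulate clockwise. The curl (z-component) there is about -4; negative curl means clockwise rotation.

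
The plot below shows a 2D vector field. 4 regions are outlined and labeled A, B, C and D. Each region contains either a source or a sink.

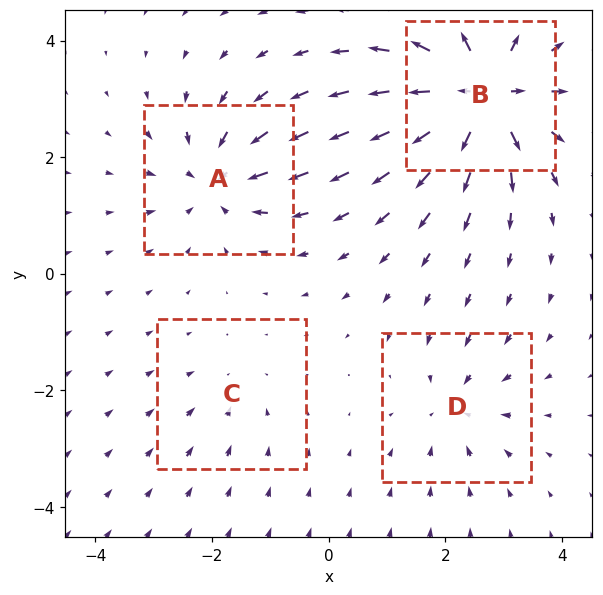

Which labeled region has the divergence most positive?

Divergence at each region's feature centre — A: about -5, B: about +9, C: about -2, D: about -4. Region B is most positive.

B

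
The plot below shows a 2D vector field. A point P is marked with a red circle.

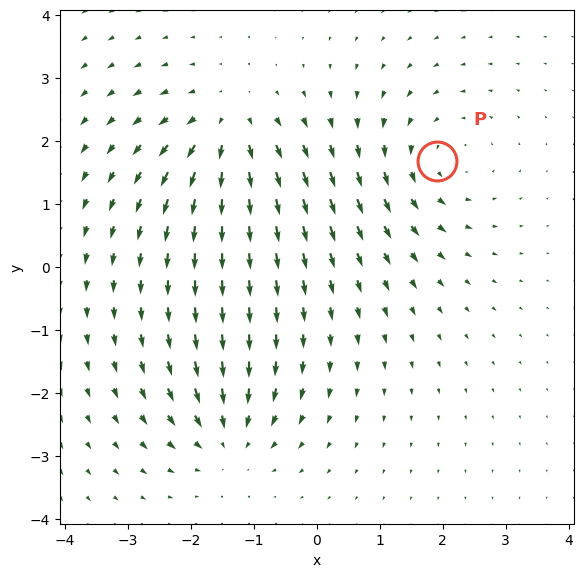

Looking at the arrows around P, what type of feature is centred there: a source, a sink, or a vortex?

vortex

At P (1.9, 1.7) the arrows circulate counterclockwise. Divergence ≈0, curl about +4 — near-zero divergence with nonzero curl is a vortex.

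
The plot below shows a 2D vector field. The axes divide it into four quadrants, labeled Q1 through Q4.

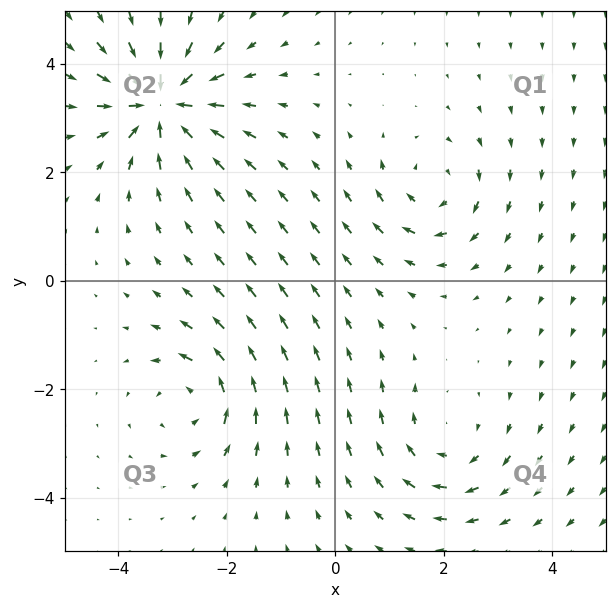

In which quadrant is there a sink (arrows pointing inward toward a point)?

The sink sits at approximately (-3.2, 3.3), which lies in quadrant Q2. The divergence there is about -6, negative as expected for a sink.

Q2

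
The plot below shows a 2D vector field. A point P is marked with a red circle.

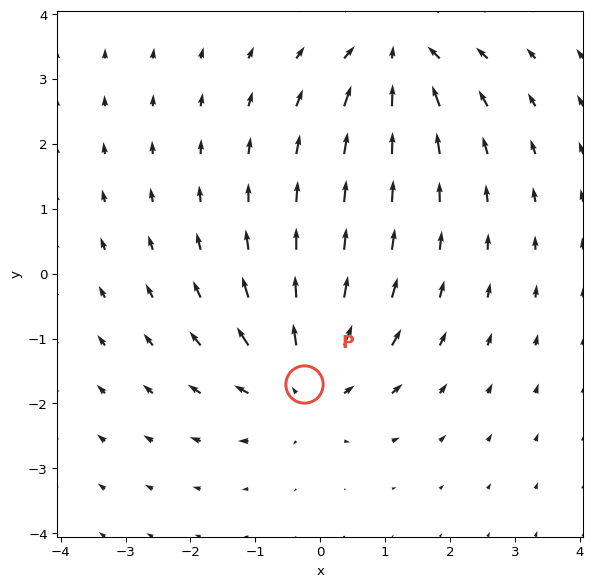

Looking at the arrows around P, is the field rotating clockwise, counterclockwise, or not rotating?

not rotating

Near P at (-0.2, -1.7) the arrows show no circulation. The curl there is ≈0.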